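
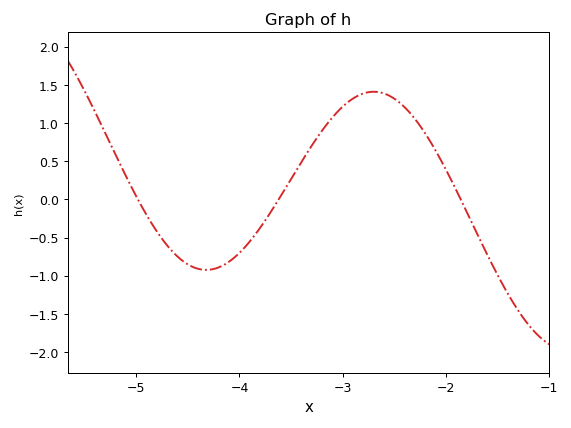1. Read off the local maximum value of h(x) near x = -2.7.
1.41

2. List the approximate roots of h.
-4.98, -3.62, -1.86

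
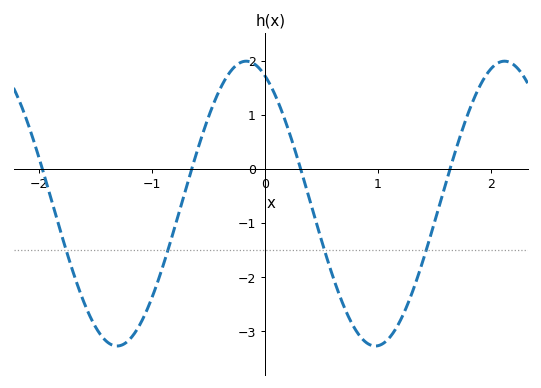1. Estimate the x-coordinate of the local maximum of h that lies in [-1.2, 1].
-0.164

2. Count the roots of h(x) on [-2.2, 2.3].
4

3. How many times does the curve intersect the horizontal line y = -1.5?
4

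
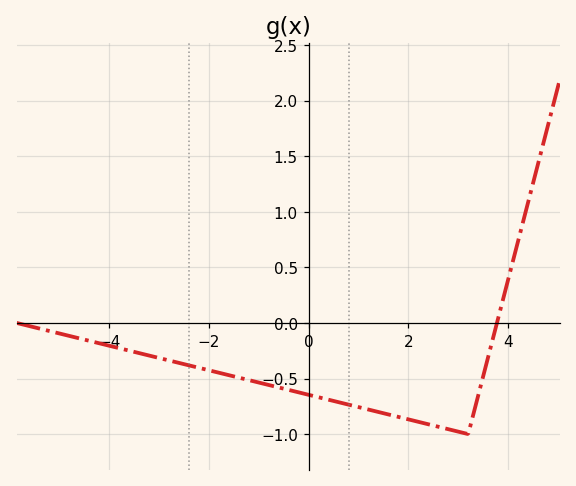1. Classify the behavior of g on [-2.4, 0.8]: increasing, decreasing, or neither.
decreasing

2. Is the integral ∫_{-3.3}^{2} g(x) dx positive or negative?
negative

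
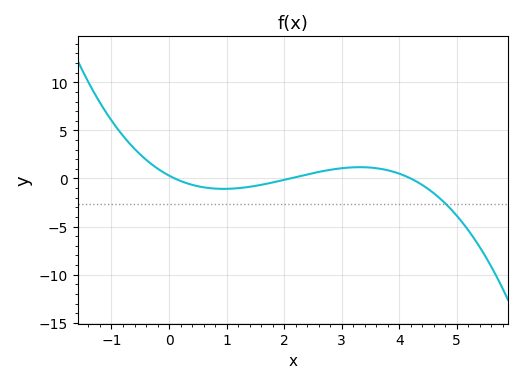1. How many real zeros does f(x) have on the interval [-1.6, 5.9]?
3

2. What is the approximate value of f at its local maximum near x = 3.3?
1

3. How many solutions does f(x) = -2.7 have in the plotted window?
1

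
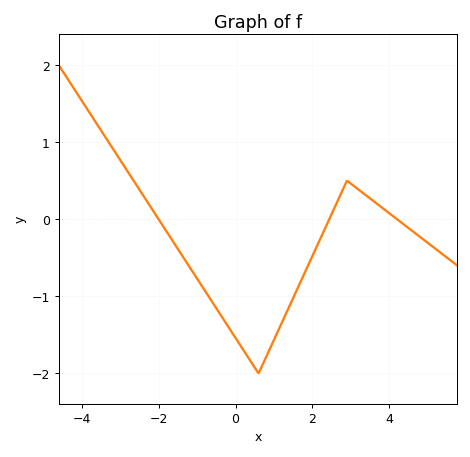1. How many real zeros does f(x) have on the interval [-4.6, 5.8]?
3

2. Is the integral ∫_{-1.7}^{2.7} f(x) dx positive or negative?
negative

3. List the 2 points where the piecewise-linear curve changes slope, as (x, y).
(0.6, -2); (2.9, 0.5)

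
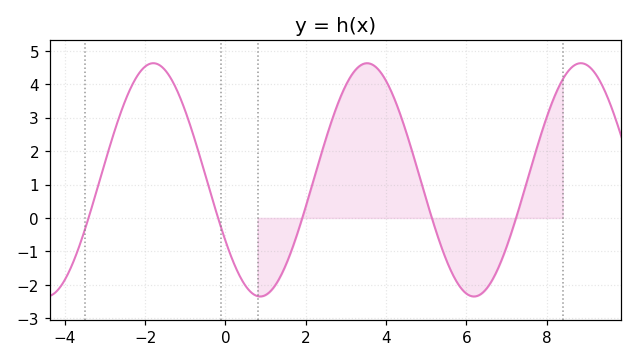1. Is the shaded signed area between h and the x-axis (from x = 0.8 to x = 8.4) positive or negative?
positive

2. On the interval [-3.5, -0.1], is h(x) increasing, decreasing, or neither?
neither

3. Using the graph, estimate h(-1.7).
4.6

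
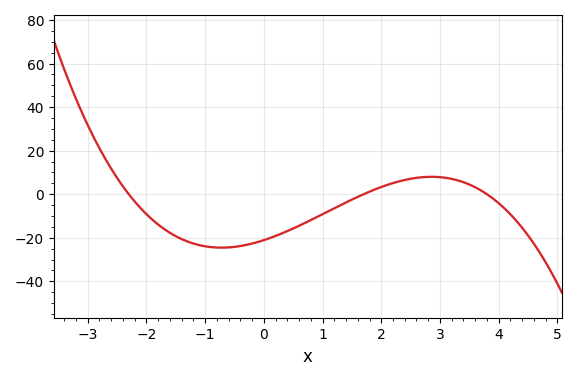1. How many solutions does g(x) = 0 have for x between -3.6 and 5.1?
3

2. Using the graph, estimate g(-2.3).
0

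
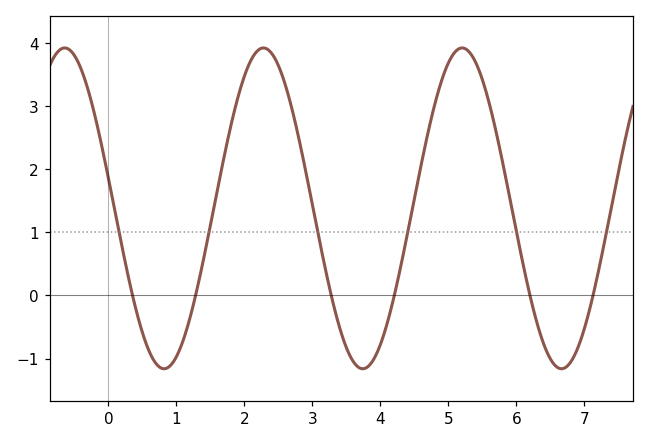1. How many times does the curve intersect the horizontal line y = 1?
6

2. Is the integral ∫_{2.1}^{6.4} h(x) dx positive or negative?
positive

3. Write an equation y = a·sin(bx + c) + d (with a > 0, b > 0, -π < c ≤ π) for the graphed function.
y = 2.54sin(2.1x + 3) + 1.38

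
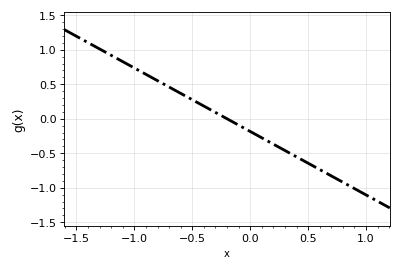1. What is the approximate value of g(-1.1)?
0.828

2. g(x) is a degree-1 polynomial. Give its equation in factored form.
y = -0.92(x + 0.2)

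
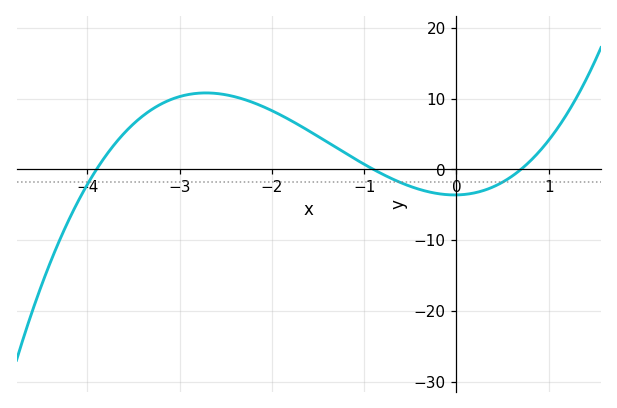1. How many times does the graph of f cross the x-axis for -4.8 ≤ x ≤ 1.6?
3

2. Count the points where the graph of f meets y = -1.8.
3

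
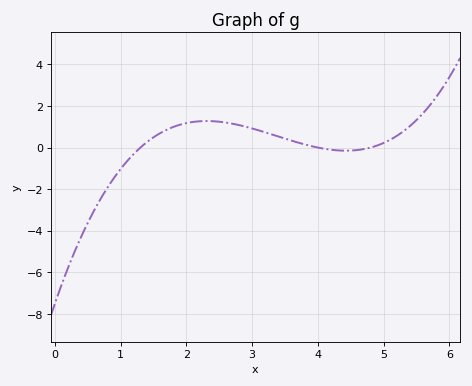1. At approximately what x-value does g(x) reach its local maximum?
2.31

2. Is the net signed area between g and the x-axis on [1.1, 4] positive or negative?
positive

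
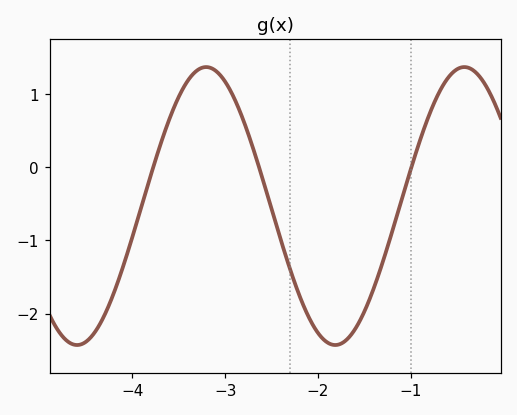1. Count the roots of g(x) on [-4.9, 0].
3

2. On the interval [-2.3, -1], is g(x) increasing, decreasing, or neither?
neither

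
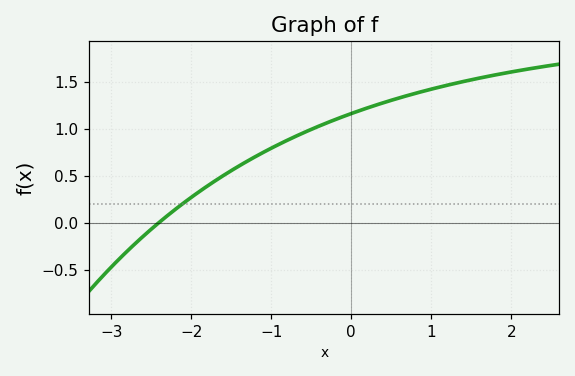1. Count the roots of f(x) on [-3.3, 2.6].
1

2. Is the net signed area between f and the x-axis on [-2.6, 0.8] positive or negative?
positive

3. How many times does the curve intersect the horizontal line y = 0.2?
1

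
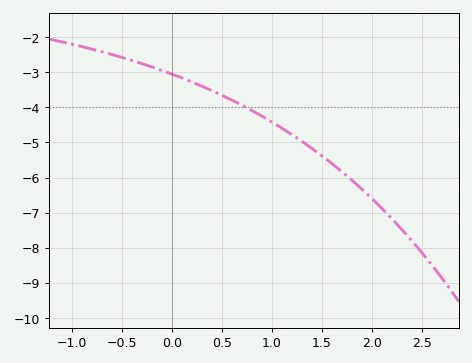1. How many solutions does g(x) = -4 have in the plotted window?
1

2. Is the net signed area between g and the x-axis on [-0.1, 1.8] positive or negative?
negative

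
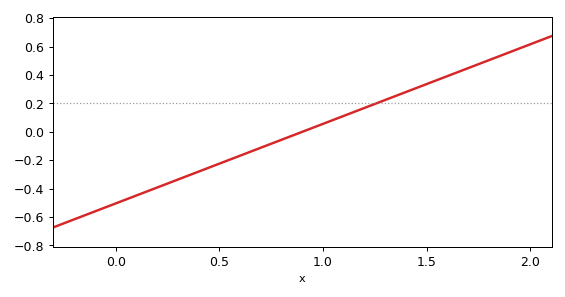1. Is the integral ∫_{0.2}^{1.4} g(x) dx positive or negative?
negative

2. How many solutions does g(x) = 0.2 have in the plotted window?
1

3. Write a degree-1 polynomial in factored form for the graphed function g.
y = 0.56(x - 0.9)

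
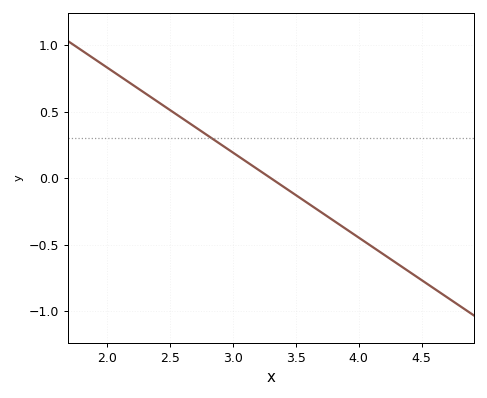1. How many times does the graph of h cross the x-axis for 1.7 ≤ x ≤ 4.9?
1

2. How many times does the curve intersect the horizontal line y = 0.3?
1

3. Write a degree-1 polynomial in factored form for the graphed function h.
y = -0.64(x - 3.3)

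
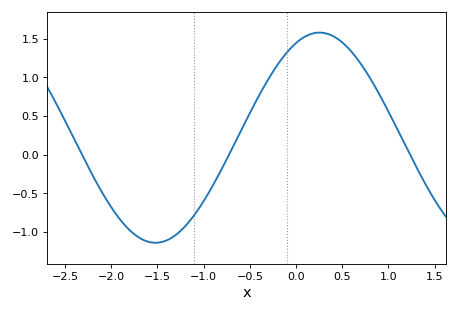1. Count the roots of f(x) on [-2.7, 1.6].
3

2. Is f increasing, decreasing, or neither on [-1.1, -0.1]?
increasing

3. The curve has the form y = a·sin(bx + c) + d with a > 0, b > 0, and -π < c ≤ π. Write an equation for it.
y = 1.36sin(1.8x + 1.1) + 0.22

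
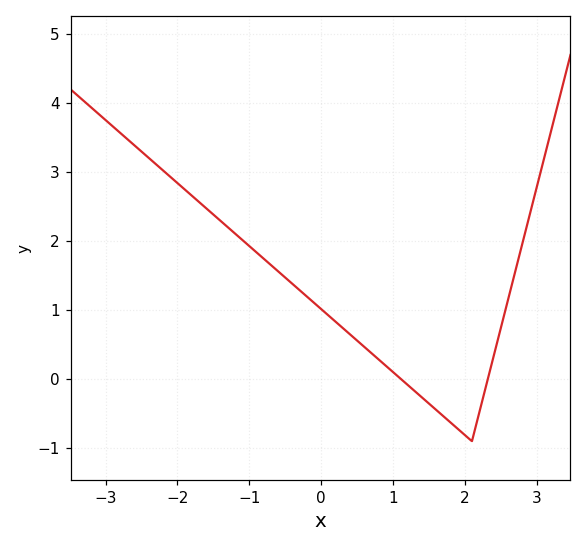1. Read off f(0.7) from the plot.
0.378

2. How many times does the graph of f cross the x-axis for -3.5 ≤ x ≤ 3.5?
2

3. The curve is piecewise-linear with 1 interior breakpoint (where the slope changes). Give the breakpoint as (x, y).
(2.1, -0.9)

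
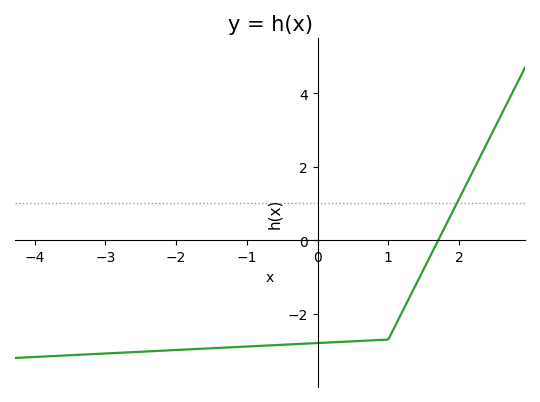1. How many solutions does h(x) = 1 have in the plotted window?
1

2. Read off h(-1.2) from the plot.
-2.91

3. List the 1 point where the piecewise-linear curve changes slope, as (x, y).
(1, -2.7)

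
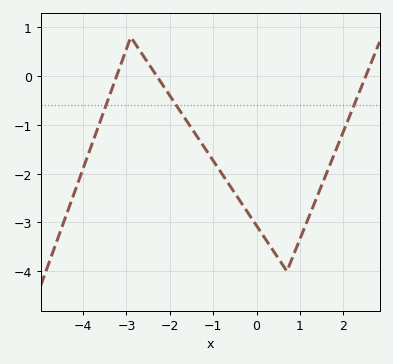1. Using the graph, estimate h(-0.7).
-2.13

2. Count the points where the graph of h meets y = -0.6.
3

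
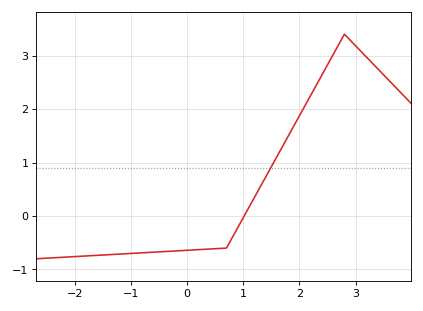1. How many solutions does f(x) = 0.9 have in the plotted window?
1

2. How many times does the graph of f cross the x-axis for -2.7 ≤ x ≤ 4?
1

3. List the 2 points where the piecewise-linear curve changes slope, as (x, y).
(0.7, -0.6); (2.8, 3.4)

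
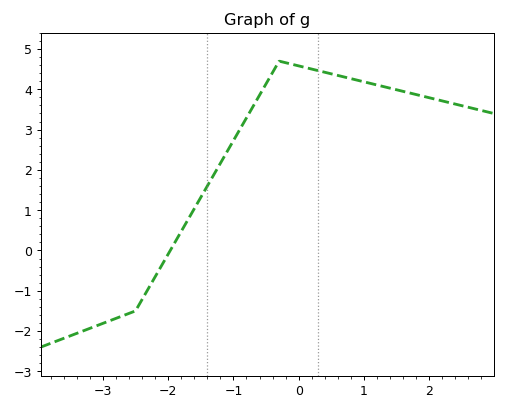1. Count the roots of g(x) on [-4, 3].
1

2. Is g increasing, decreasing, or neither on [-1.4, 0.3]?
neither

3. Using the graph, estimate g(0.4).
4.4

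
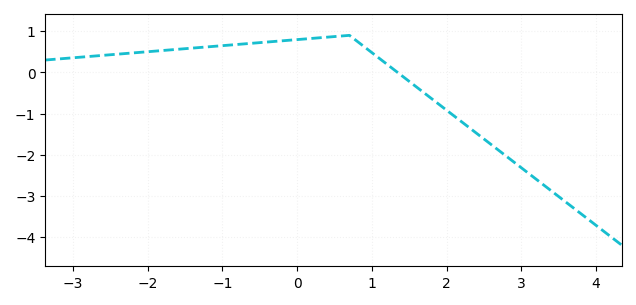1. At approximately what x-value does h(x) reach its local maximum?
0.7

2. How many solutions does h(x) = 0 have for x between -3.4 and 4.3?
1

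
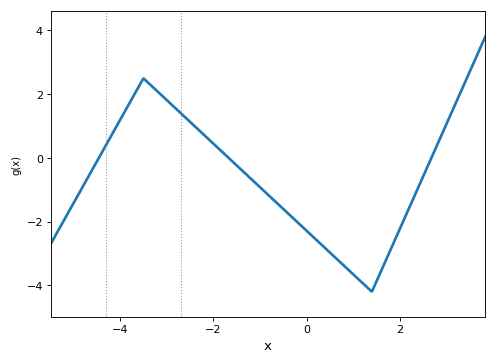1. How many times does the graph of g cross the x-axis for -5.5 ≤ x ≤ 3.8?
3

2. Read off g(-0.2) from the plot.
-2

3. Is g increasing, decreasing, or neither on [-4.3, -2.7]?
neither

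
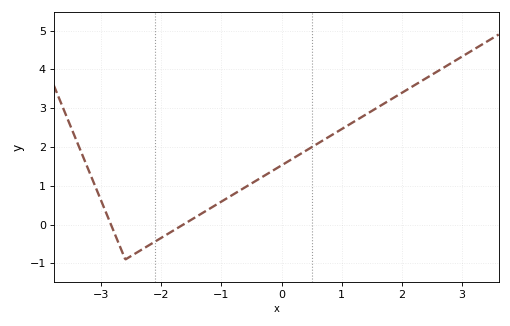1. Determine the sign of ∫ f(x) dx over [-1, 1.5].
positive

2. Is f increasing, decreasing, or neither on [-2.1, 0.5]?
increasing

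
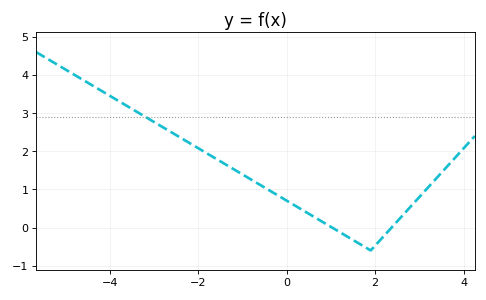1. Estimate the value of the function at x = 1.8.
-0.531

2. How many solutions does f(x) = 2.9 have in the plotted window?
1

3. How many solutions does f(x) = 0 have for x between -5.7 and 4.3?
2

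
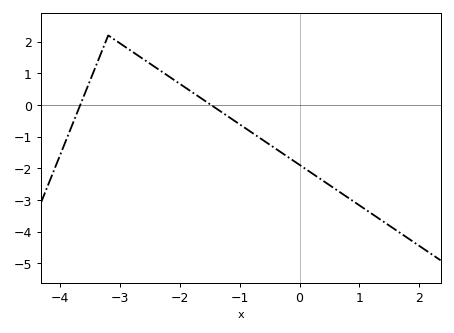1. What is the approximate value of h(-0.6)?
-1.12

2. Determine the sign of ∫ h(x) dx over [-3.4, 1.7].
negative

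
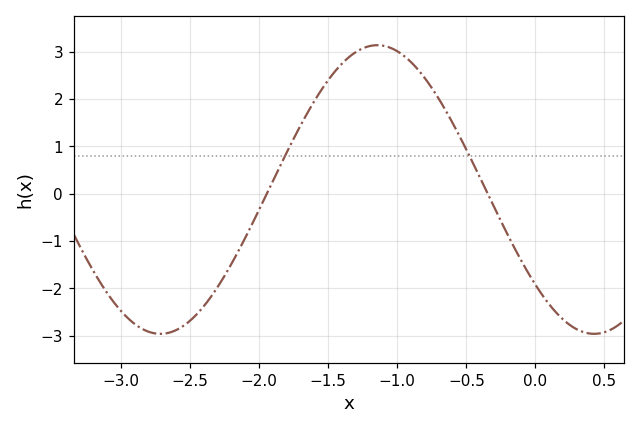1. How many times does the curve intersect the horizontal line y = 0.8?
2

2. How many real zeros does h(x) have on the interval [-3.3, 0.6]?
2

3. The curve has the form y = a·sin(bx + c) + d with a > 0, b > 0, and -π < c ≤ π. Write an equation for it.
y = 3.05sin(2x - 2.4) + 0.09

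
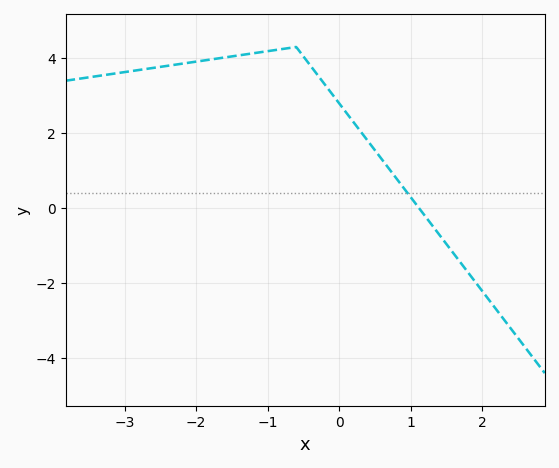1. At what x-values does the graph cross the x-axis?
1.1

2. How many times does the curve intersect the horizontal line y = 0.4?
1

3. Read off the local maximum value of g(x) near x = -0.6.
4.2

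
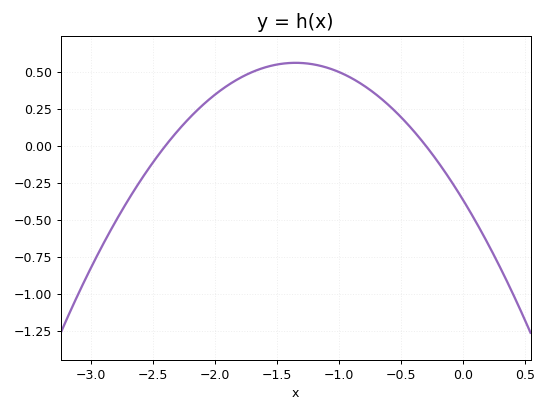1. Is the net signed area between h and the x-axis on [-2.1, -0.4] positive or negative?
positive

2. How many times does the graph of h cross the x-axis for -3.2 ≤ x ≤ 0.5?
2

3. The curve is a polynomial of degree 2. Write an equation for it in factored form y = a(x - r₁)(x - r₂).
y = -0.51(x + 2.4)(x + 0.3)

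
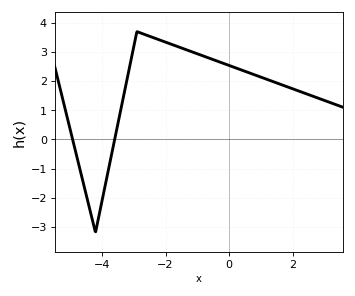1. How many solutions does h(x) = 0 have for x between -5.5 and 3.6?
2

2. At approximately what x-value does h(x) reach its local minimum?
-4.2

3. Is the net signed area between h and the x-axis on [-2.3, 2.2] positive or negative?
positive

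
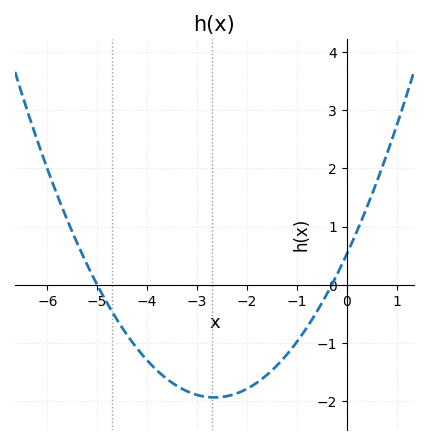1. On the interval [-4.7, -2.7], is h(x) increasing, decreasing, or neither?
decreasing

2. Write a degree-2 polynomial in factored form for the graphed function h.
y = 0.35(x + 5)(x + 0.3)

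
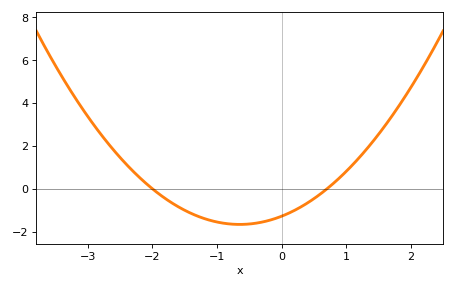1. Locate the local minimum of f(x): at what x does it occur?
-0.7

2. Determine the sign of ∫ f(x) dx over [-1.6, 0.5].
negative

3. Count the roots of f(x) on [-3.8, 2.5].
2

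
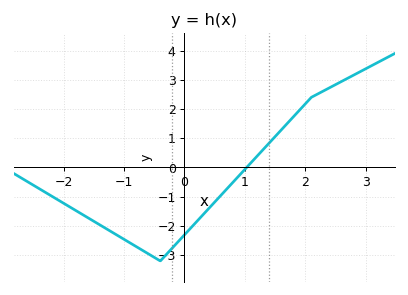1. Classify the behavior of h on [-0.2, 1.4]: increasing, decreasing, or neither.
increasing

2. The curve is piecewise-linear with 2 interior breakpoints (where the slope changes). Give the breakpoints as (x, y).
(-0.4, -3.2); (2.1, 2.4)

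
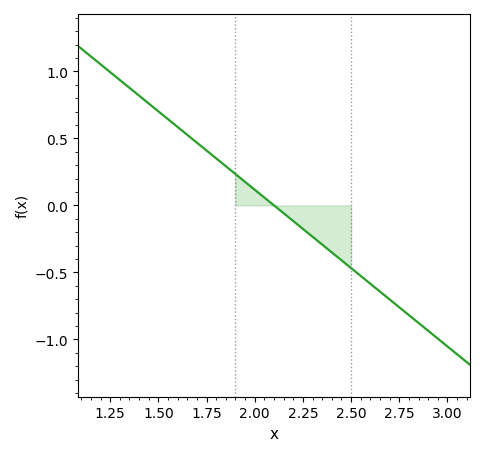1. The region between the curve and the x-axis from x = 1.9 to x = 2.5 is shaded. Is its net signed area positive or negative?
negative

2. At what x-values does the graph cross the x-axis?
2.1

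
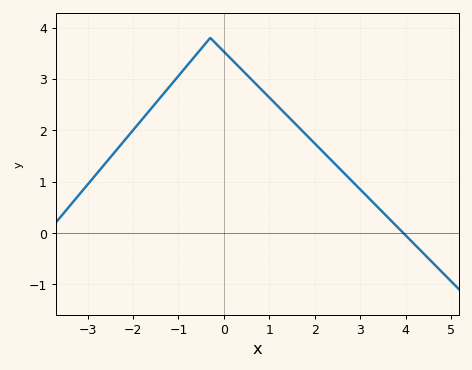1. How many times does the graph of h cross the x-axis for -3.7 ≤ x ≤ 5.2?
1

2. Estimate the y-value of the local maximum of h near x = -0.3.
3.8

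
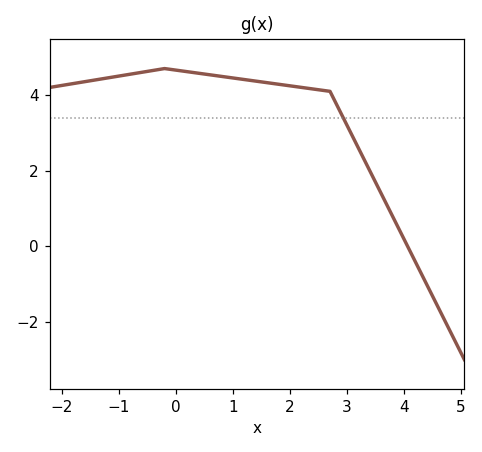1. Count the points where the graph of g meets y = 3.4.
1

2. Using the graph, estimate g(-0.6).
4.6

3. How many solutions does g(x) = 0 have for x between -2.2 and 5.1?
1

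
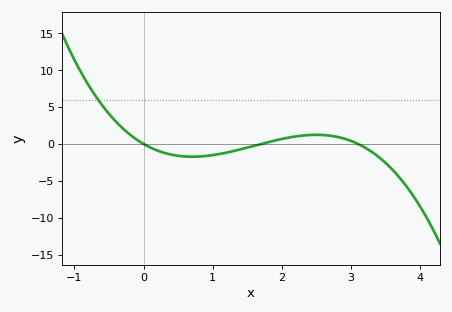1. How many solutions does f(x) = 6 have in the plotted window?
1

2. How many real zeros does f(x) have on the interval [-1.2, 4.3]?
3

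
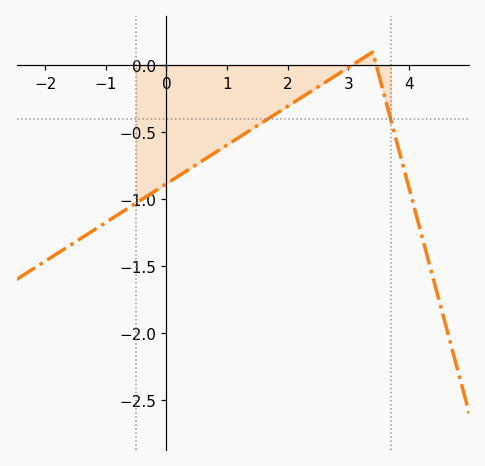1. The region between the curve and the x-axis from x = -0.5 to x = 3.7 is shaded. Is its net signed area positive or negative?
negative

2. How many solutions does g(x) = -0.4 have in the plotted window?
2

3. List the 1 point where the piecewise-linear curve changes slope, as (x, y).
(3.4, 0.1)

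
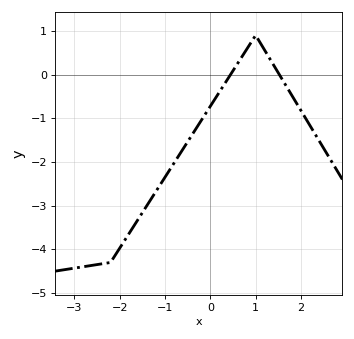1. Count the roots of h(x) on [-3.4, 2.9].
2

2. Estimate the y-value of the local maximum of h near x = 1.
0.9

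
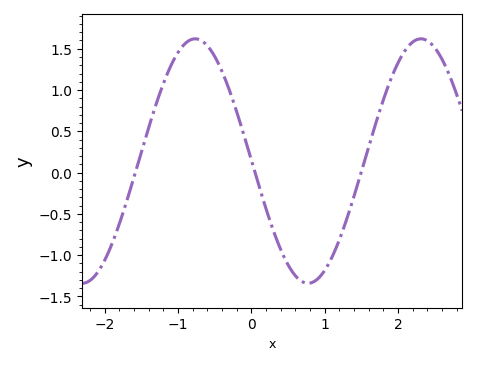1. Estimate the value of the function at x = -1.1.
1.29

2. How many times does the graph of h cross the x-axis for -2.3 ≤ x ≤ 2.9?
3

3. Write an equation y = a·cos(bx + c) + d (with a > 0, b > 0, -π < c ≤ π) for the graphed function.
y = 1.48cos(2.04x + 1.56) + 0.14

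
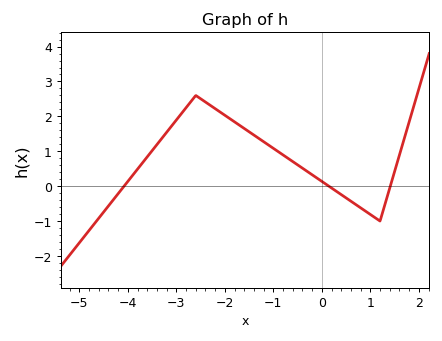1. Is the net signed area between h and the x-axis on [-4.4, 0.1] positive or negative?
positive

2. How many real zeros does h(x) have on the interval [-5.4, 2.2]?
3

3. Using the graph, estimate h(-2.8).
2.25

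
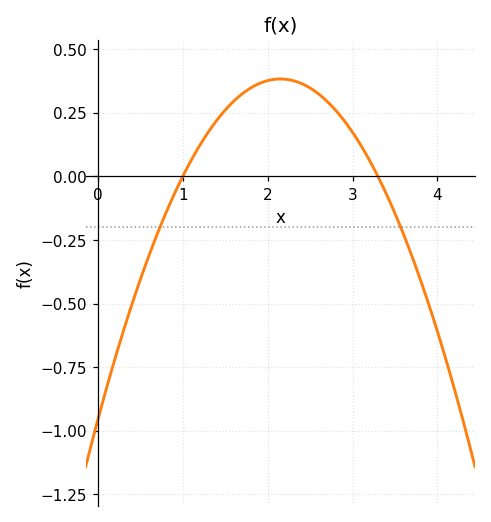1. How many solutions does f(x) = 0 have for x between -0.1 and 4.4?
2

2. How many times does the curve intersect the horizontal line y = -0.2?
2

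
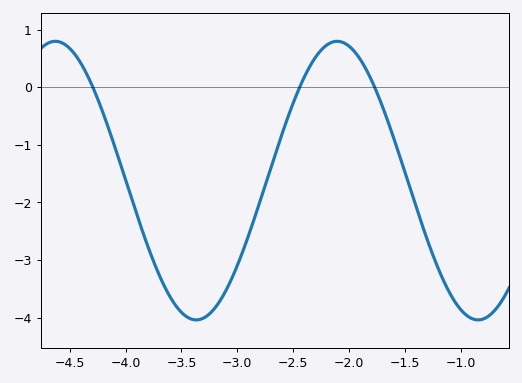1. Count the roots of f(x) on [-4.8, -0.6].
3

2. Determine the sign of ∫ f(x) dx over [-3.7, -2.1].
negative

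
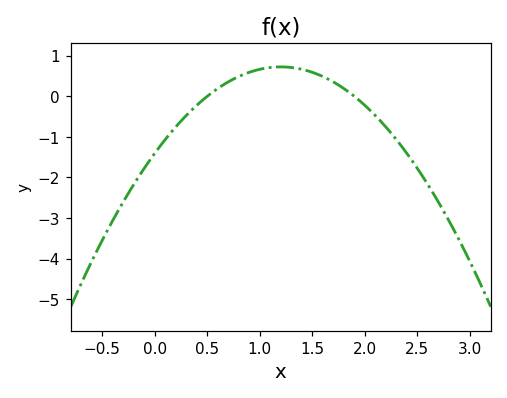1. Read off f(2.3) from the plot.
-1.1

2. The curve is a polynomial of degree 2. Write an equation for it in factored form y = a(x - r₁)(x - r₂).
y = -1.48(x - 0.5)(x - 1.9)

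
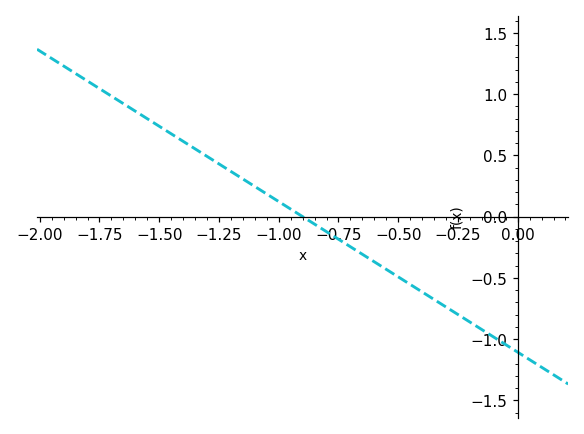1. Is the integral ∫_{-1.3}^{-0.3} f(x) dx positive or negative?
negative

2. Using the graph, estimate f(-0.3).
-0.738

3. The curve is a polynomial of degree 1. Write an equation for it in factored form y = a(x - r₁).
y = -1.23(x + 0.9)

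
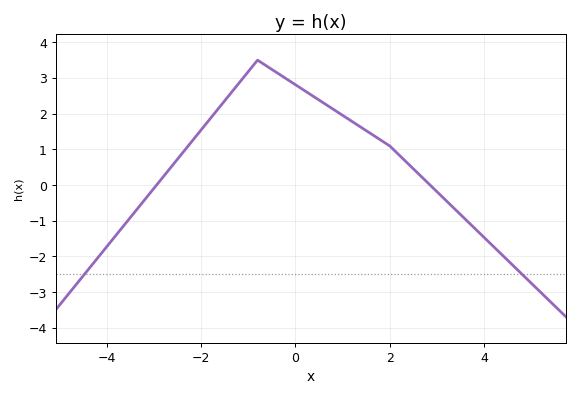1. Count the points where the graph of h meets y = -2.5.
2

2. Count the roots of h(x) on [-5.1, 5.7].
2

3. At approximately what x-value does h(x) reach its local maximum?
-0.8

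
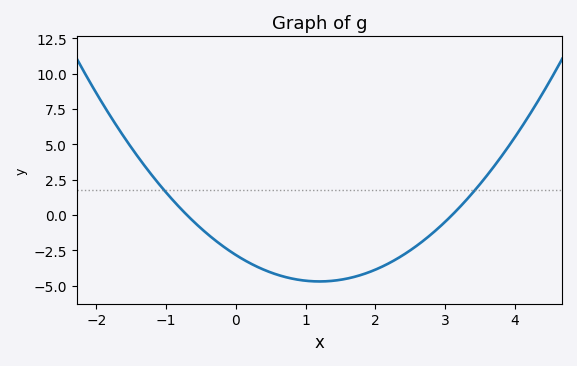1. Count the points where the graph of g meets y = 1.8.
2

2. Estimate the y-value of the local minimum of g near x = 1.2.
-4.6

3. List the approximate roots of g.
-0.7, 3.1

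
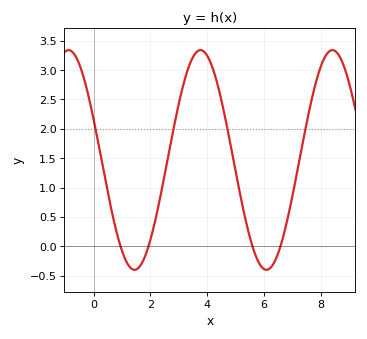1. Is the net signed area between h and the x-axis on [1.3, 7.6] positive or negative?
positive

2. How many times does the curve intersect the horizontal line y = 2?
4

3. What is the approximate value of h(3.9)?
3.31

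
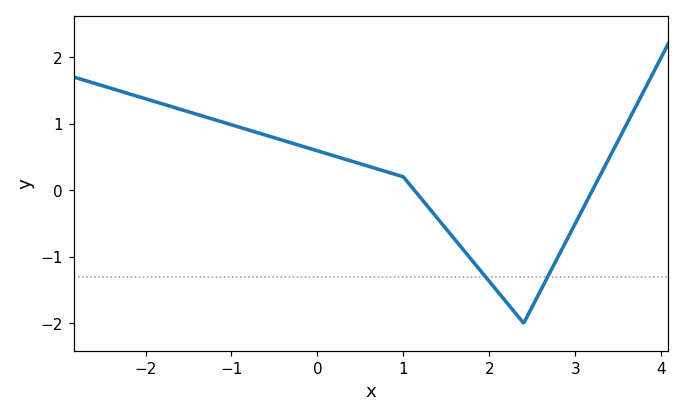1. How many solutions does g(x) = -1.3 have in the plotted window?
2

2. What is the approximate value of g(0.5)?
0.396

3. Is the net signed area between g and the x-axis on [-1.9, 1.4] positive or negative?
positive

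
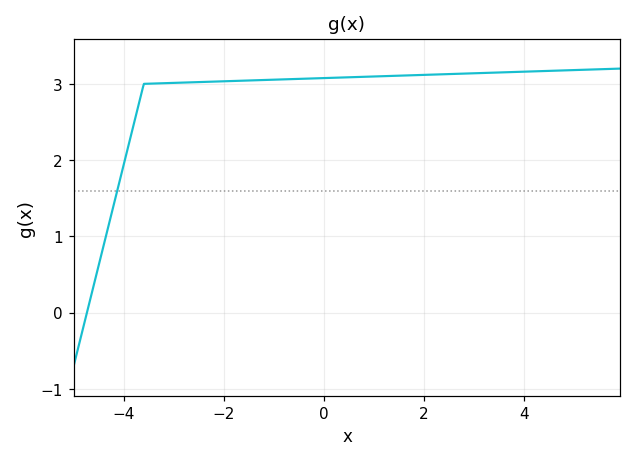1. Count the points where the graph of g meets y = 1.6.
1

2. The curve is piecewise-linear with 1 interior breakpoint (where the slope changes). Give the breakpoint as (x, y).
(-3.6, 3)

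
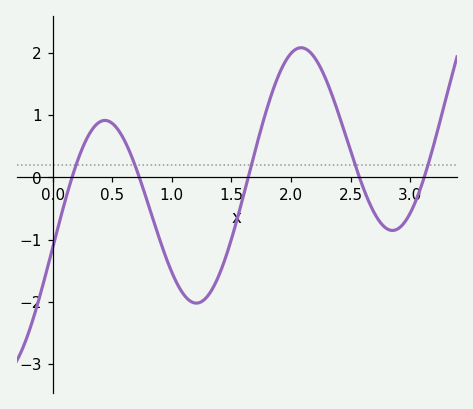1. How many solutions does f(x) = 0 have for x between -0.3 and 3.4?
5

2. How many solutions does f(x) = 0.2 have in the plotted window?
5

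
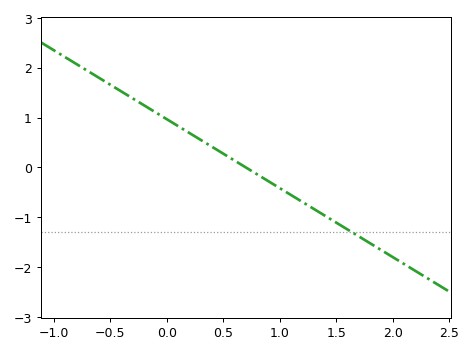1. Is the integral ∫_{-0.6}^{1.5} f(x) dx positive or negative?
positive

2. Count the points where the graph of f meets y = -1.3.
1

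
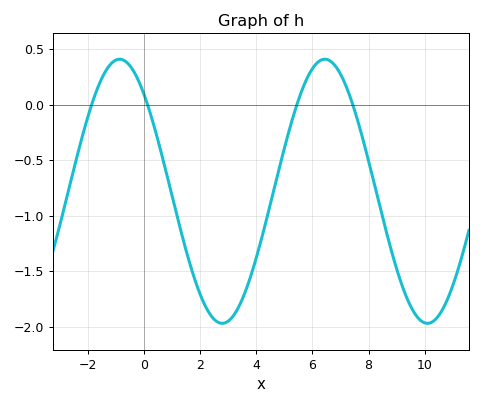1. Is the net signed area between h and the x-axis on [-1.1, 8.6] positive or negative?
negative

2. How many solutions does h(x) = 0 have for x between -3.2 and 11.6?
4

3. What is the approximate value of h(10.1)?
-1.97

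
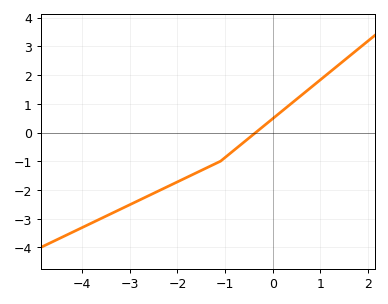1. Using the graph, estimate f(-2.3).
-1.95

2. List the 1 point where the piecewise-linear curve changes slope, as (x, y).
(-1.1, -1)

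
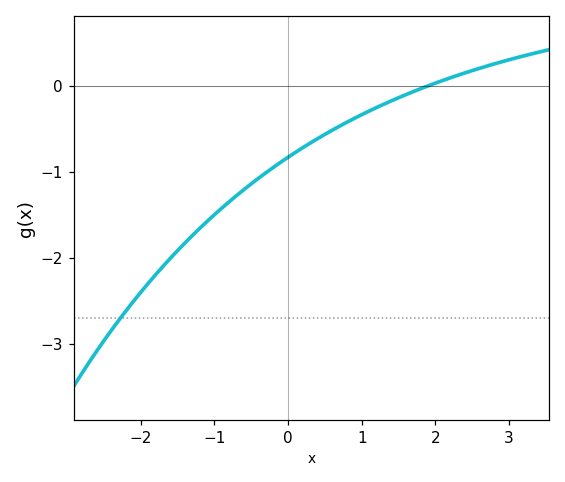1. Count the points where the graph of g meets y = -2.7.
1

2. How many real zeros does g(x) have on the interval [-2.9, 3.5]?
1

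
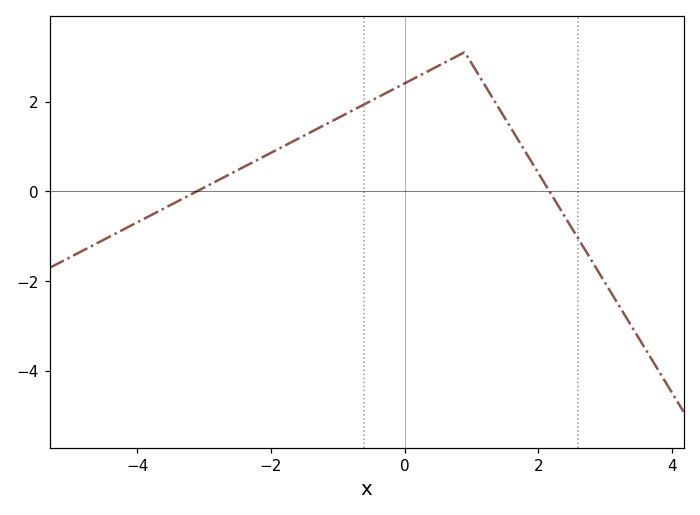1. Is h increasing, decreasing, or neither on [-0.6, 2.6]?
neither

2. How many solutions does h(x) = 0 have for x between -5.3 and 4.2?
2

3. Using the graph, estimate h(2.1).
0.2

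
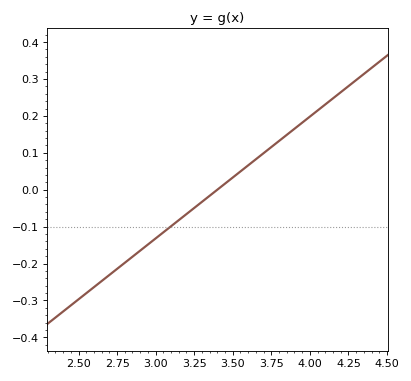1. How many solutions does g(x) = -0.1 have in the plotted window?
1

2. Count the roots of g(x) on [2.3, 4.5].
1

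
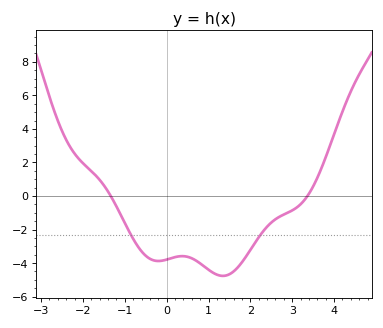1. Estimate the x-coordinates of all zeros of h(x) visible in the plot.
-1.4, 3.4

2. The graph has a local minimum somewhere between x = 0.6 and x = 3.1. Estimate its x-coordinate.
1.4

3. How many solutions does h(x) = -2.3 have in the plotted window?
2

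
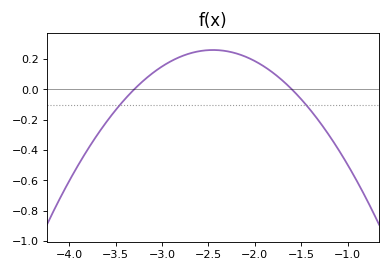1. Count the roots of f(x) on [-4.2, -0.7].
2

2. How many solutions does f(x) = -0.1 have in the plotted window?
2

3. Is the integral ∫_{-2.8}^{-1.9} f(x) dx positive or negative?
positive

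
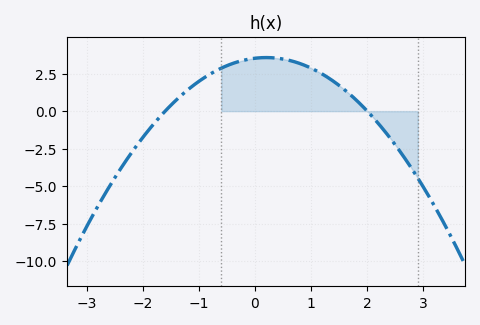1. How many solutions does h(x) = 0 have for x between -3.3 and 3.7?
2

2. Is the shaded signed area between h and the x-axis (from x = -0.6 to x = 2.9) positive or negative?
positive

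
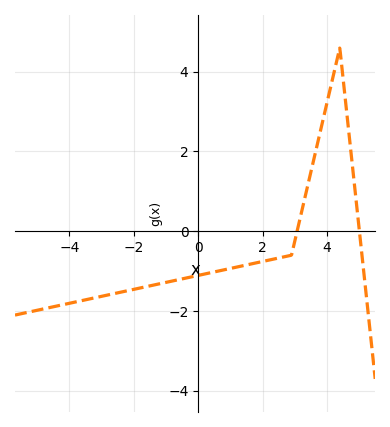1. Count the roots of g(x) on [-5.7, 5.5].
2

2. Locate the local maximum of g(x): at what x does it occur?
4.4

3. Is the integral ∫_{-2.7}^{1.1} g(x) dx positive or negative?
negative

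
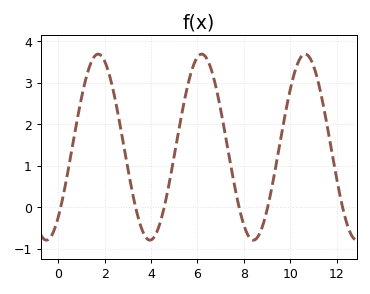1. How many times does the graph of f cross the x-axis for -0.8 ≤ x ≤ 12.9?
6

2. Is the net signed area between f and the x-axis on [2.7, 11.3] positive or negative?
positive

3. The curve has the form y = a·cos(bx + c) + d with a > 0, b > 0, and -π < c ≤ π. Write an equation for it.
y = 2.24cos(1.41x - 2.43) + 1.45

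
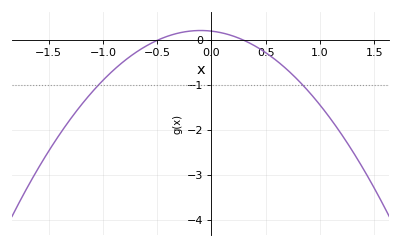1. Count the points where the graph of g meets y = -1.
2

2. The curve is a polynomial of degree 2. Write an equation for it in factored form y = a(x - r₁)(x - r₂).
y = -1.37(x + 0.5)(x - 0.3)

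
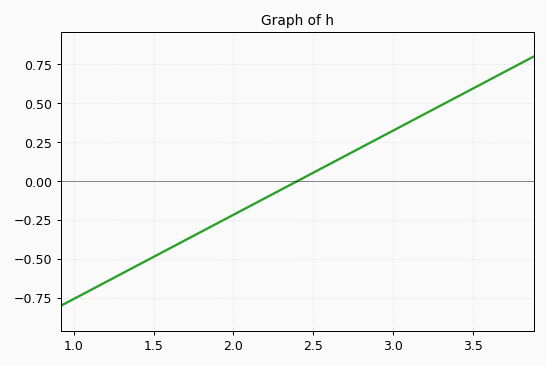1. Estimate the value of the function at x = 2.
-0.216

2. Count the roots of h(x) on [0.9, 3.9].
1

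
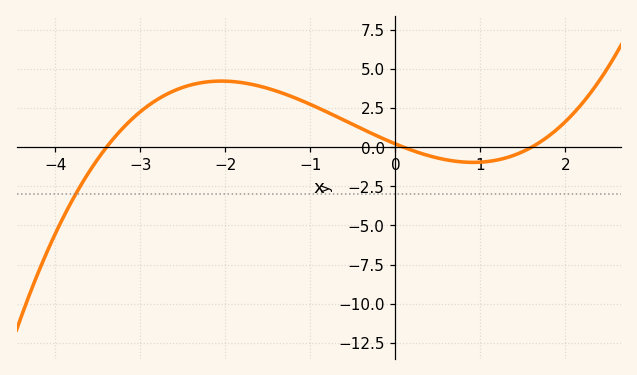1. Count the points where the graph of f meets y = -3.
1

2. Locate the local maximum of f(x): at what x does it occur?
-2.05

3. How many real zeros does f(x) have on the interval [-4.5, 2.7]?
3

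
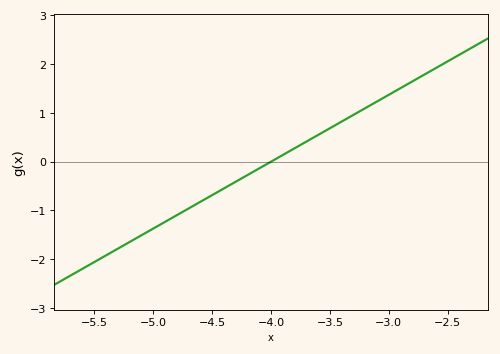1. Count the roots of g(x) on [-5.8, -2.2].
1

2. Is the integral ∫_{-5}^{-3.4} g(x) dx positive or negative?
negative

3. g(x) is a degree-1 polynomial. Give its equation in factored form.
y = 1.37(x + 4)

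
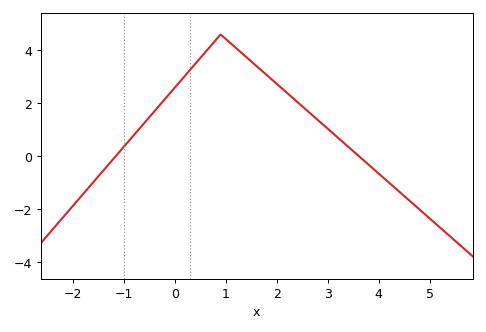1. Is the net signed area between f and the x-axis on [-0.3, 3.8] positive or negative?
positive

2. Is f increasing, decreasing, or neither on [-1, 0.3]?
increasing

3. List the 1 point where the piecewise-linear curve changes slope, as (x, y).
(0.9, 4.6)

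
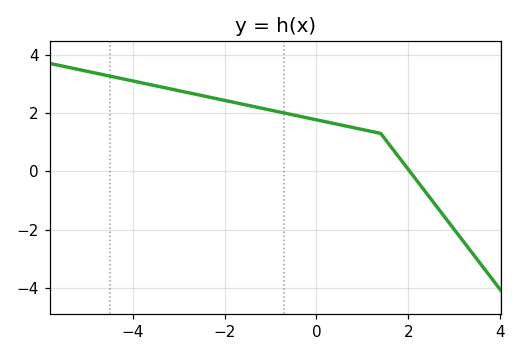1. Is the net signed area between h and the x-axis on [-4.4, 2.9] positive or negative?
positive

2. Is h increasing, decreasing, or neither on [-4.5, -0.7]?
decreasing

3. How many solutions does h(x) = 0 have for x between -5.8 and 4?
1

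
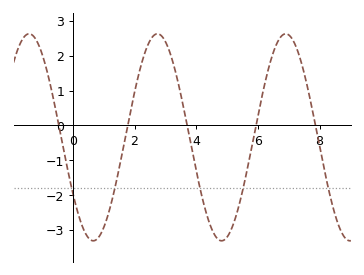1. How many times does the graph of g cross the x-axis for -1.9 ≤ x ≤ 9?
5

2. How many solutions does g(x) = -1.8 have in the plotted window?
5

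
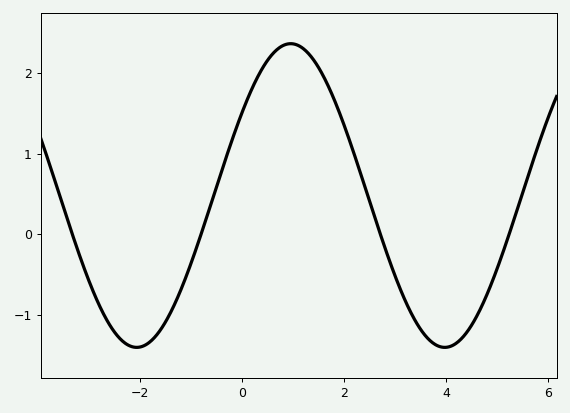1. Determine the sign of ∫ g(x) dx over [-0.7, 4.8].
positive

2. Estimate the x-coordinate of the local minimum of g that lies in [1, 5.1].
4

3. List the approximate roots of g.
-3.4, -0.8, 2.8, 5.2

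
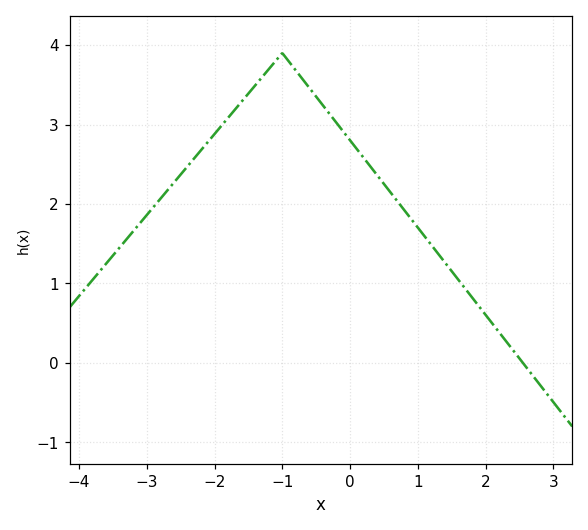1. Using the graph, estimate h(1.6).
1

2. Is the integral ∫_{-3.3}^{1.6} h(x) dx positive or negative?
positive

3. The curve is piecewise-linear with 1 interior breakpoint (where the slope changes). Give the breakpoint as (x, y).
(-1, 3.9)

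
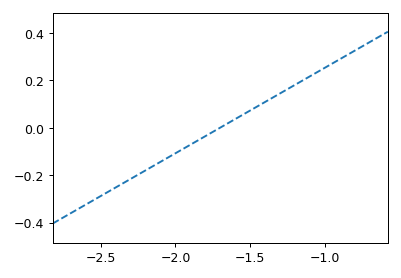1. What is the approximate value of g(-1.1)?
0.22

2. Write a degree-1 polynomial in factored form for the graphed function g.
y = 0.36(x + 1.7)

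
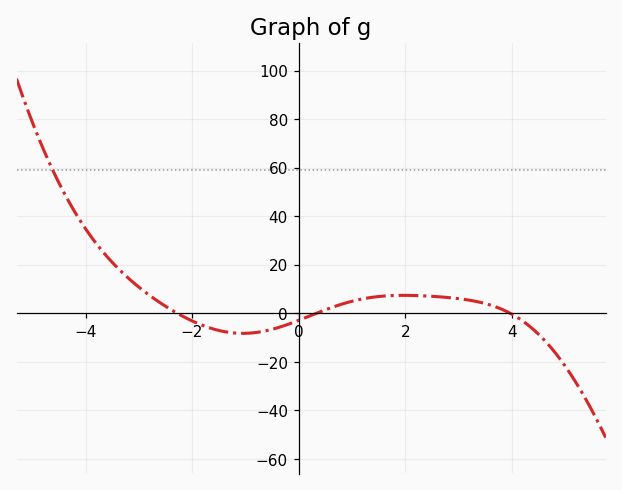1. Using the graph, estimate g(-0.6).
-8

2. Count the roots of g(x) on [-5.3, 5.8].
3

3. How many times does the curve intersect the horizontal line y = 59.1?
1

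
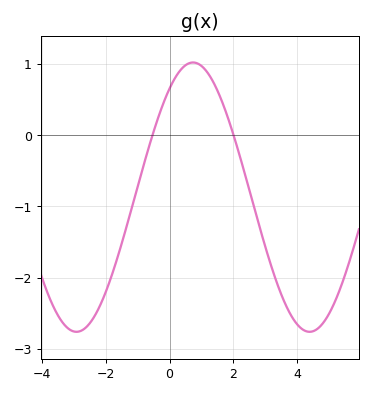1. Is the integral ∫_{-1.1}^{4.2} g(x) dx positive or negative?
negative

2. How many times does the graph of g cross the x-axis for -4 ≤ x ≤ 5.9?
2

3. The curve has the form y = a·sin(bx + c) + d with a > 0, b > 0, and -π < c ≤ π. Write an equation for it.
y = 1.89sin(0.86x + 0.94) - 0.87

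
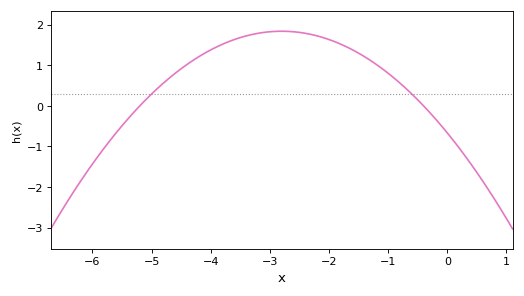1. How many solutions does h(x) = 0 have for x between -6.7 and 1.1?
2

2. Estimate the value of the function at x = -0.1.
-0.49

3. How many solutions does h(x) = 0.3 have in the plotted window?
2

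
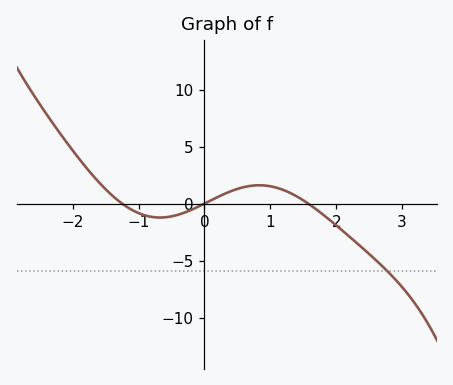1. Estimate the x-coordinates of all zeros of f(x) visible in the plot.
-1.24, -0.017, 1.59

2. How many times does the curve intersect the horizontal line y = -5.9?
1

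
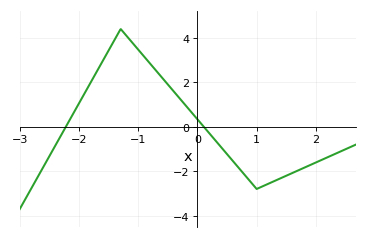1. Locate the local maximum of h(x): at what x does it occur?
-1.3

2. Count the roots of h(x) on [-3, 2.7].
2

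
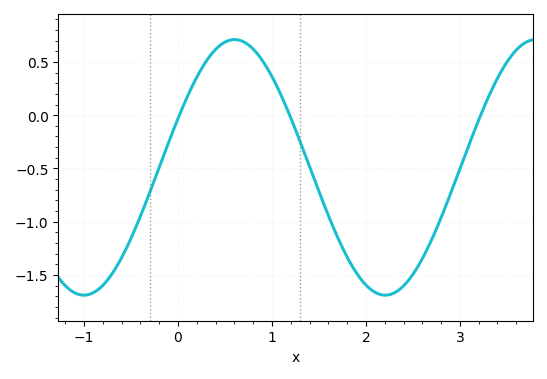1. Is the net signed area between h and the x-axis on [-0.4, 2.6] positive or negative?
negative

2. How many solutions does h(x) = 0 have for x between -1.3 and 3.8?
3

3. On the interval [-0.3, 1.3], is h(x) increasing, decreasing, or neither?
neither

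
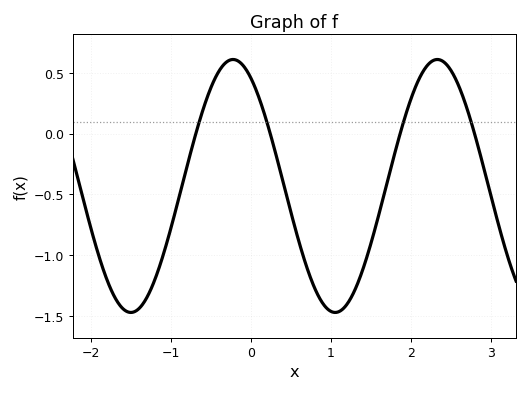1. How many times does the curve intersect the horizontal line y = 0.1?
4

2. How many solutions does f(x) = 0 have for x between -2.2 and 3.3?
4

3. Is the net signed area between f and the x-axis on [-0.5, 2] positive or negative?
negative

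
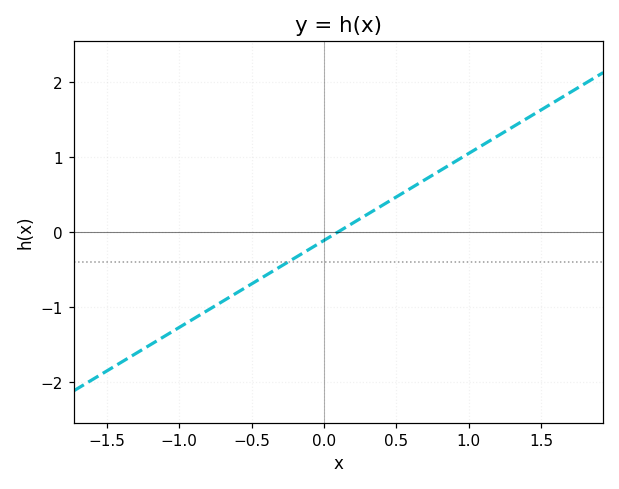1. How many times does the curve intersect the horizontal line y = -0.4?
1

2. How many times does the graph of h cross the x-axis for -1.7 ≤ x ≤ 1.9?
1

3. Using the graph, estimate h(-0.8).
-1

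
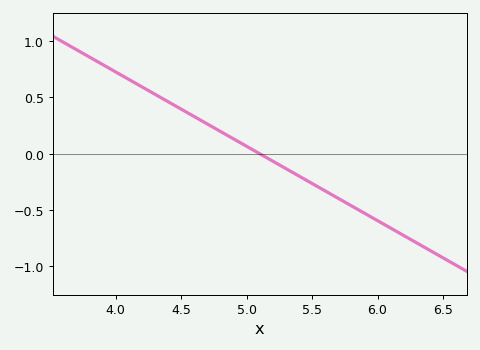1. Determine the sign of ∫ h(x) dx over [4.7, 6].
negative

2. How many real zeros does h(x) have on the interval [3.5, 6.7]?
1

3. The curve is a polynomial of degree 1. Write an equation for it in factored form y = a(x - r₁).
y = -0.66(x - 5.1)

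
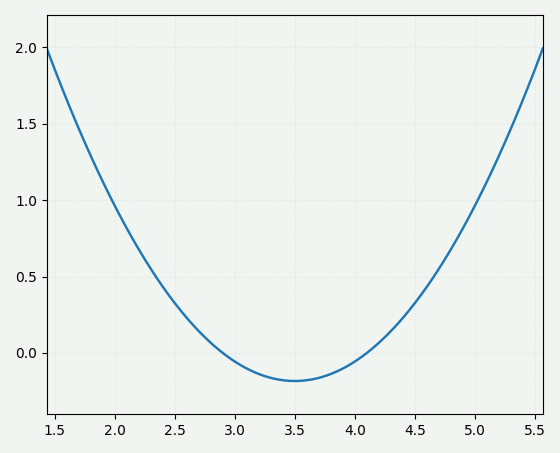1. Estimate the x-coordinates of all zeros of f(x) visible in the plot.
2.9, 4.1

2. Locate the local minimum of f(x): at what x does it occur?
3.5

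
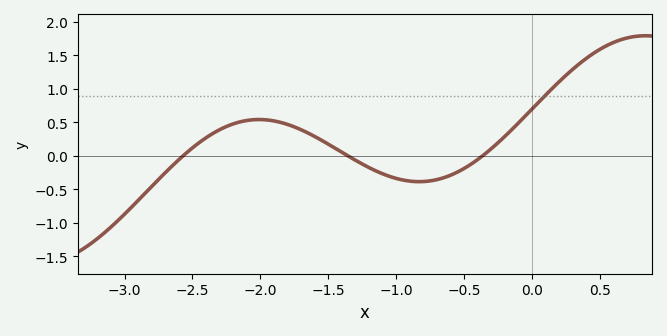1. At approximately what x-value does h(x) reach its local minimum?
-0.8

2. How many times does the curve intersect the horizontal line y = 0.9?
1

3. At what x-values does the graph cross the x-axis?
-2.6, -1.4, -0.4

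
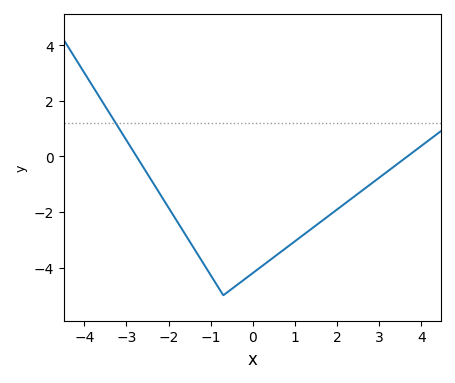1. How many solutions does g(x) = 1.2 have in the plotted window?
1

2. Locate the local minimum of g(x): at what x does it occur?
-0.7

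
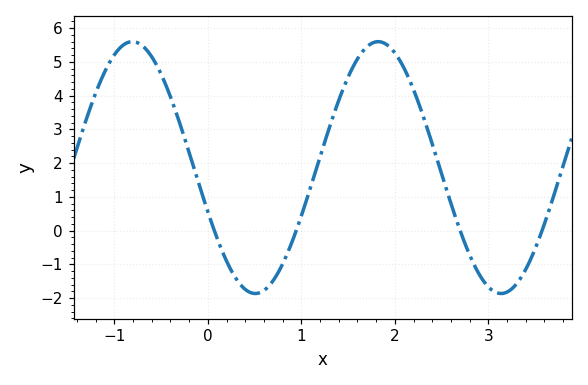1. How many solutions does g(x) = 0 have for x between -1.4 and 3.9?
4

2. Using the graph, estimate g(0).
0.6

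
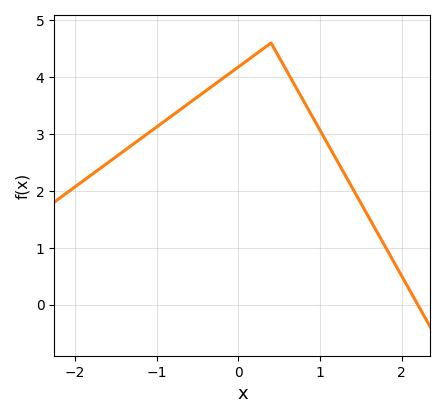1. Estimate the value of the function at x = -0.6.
3.55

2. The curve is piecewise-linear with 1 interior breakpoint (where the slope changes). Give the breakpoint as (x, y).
(0.4, 4.6)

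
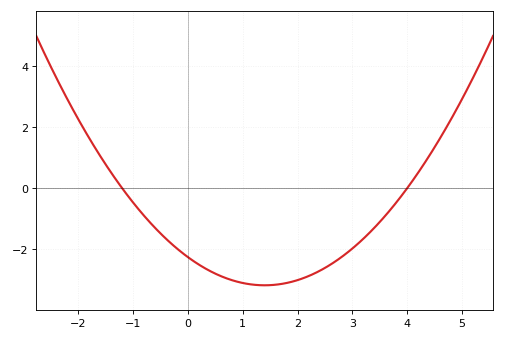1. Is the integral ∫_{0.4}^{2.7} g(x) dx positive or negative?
negative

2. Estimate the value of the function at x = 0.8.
-3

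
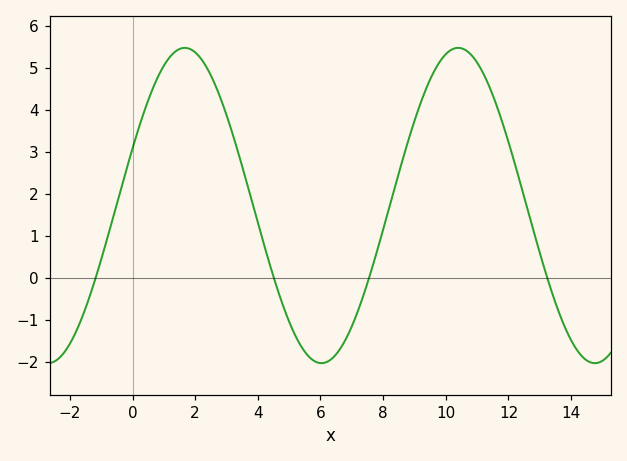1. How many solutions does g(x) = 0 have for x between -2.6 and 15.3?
4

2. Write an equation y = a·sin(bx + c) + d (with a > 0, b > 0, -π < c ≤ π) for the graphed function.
y = 3.75sin(0.72x + 0.37) + 1.73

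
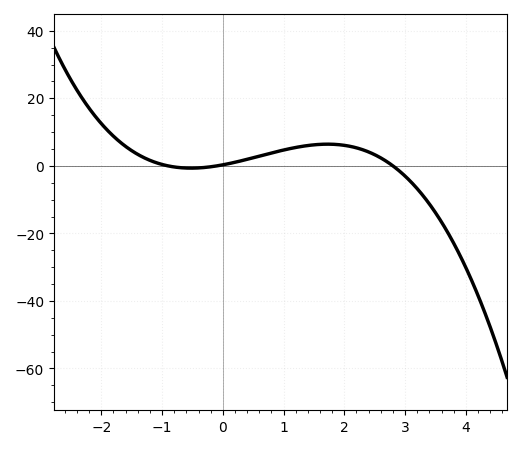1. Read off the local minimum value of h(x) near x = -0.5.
0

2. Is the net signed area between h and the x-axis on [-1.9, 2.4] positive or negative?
positive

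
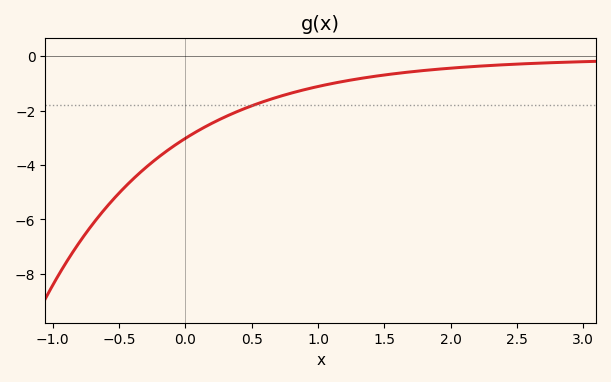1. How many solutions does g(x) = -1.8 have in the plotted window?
1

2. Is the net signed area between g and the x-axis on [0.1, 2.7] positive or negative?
negative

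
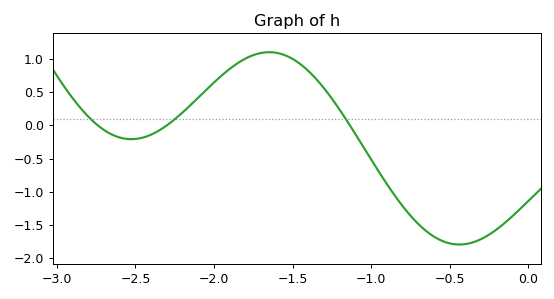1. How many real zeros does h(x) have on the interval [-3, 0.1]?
3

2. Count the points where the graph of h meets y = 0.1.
3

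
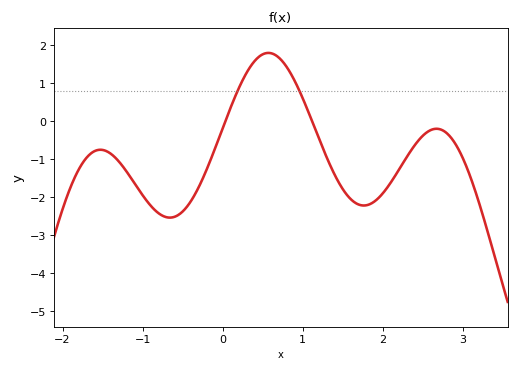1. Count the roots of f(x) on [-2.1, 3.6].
2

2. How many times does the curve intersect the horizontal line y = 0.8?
2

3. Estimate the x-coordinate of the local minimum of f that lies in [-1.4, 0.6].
-0.658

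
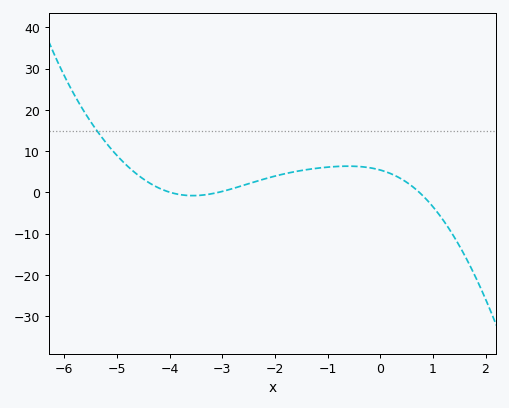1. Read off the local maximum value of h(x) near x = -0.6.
6.37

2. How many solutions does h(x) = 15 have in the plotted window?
1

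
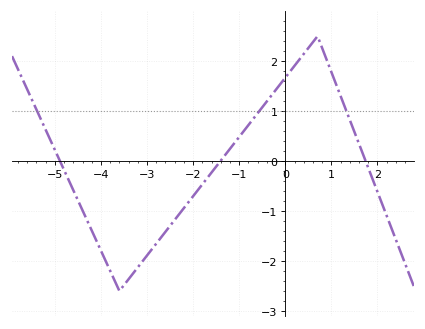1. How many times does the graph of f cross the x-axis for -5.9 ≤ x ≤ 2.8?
3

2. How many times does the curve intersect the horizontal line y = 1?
3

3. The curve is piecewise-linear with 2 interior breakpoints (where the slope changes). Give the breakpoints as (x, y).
(-3.6, -2.6); (0.7, 2.5)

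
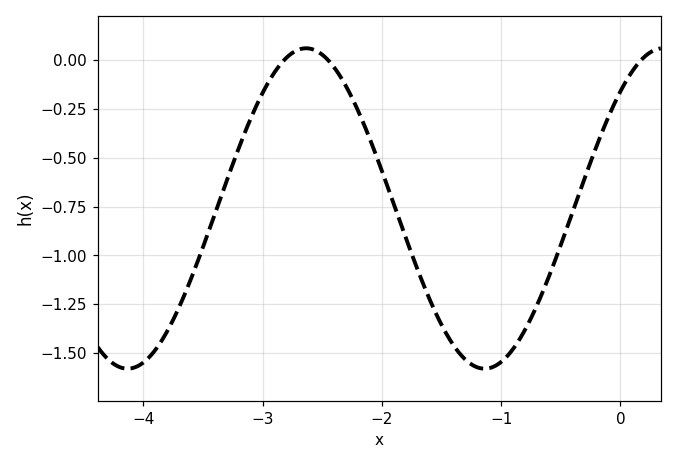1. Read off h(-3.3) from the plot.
-0.62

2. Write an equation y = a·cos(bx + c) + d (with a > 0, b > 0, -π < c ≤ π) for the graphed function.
y = 0.82cos(2.1x - 0.75) - 0.76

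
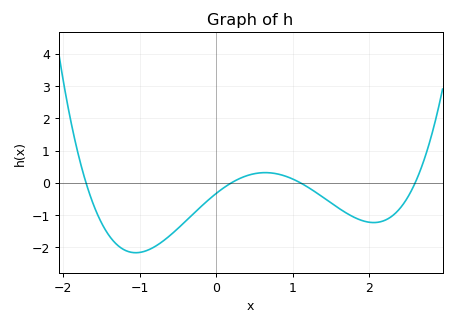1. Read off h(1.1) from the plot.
0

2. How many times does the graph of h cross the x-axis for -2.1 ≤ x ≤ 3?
4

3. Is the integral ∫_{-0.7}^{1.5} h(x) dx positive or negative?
negative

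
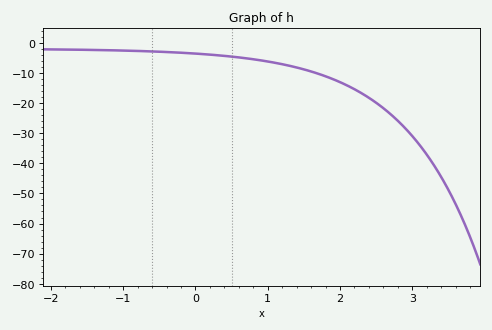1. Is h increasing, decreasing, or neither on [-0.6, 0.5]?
decreasing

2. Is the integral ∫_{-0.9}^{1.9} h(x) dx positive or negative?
negative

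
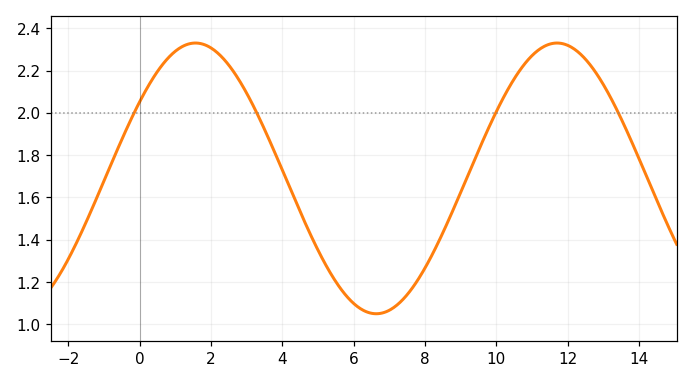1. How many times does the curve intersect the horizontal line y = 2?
4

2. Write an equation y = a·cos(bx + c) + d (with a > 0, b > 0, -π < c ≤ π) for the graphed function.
y = 0.64cos(0.62x - 0.97) + 1.69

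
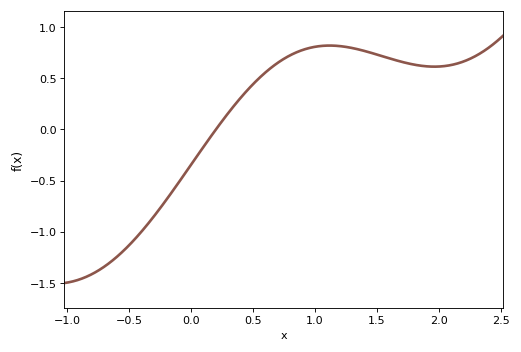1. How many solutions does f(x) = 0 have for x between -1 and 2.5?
1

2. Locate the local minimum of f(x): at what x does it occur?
1.95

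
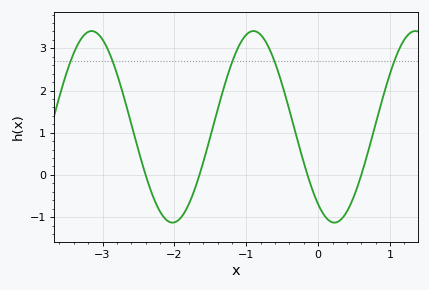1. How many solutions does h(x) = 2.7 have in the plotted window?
5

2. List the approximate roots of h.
-2.4, -1.65, -0.148, 0.601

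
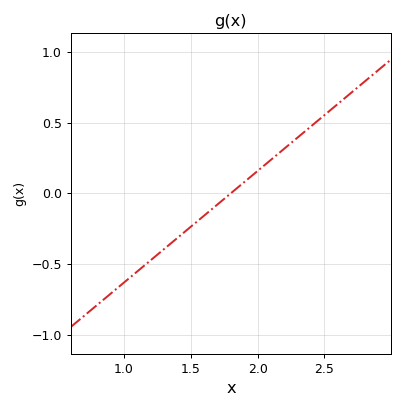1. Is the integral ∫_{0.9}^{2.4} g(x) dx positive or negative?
negative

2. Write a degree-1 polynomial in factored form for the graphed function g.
y = 0.79(x - 1.8)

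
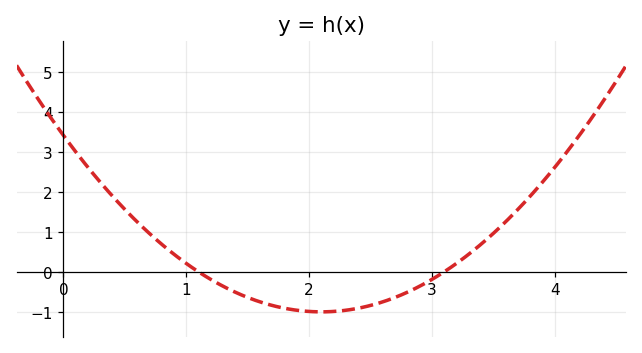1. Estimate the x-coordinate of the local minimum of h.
2.1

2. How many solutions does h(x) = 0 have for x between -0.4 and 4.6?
2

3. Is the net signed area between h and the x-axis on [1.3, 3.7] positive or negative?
negative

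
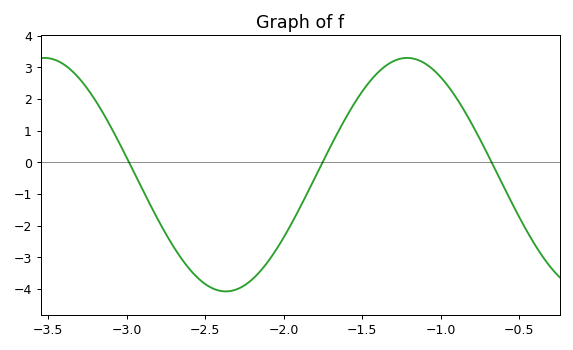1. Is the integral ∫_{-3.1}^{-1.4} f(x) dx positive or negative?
negative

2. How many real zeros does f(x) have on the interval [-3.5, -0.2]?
3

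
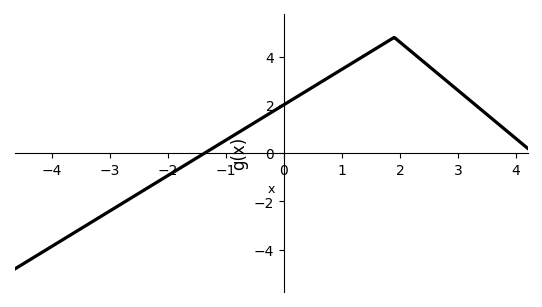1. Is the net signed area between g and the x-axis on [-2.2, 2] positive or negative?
positive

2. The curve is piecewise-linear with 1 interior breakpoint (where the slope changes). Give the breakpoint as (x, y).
(1.9, 4.8)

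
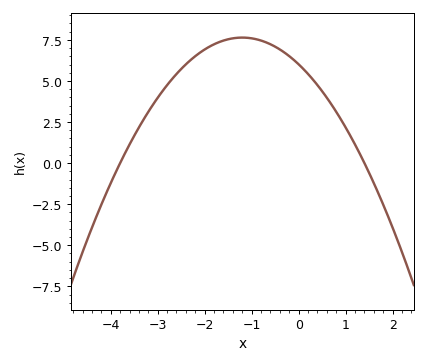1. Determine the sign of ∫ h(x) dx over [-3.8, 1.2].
positive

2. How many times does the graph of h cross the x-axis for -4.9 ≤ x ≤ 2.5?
2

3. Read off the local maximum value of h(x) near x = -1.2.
7.6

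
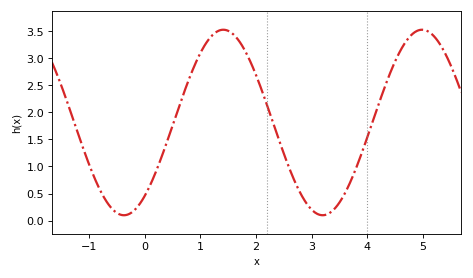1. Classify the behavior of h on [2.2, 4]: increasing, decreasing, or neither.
neither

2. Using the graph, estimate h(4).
1.55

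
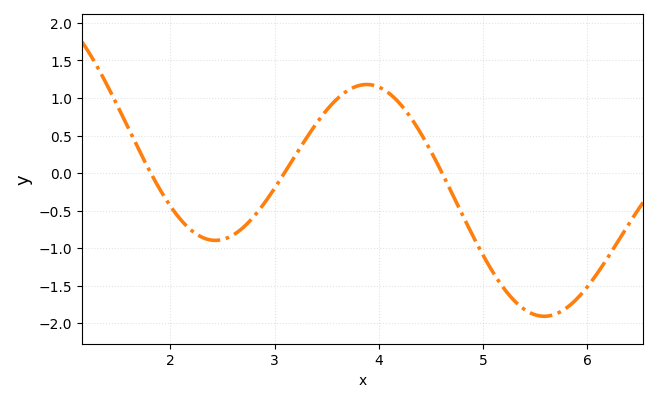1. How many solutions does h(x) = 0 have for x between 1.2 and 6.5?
3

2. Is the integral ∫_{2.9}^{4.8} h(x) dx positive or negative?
positive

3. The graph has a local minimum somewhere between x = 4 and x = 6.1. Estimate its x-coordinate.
5.59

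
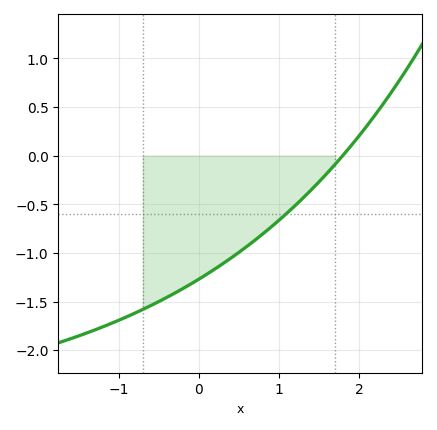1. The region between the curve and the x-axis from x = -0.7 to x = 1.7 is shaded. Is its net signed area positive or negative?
negative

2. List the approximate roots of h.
1.79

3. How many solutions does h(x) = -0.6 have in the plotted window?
1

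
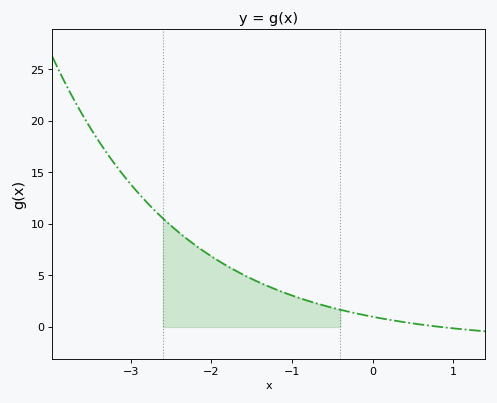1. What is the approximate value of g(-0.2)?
1.31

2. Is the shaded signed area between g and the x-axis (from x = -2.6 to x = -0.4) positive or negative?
positive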